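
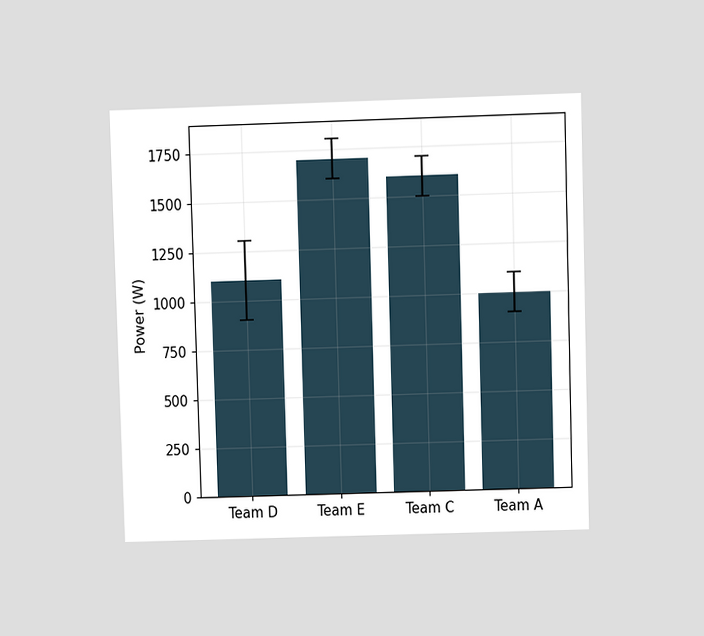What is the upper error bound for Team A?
1100W

The chart is viewed at a slight angle. The Team A bar's upper whisker reaches 1100W.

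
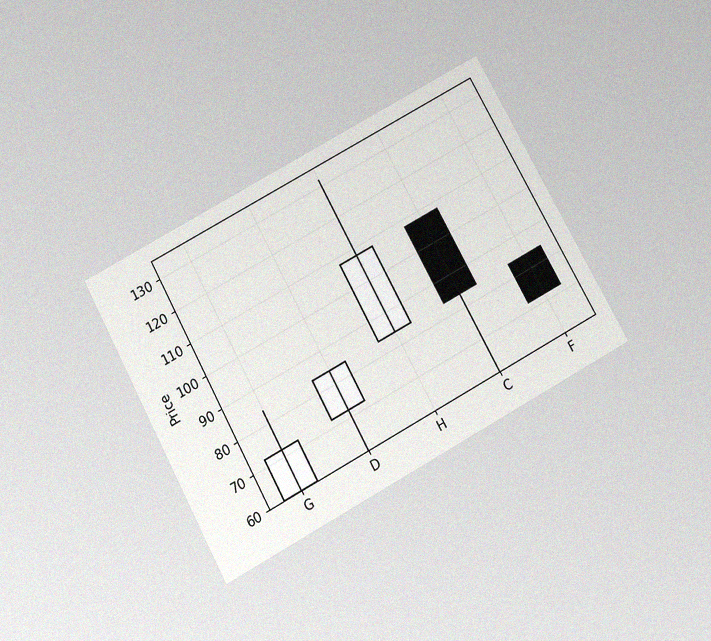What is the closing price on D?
84

The chart is tilted about 29° counter-clockwise and viewed slightly from below, with some photo noise. The D candle closes at 84.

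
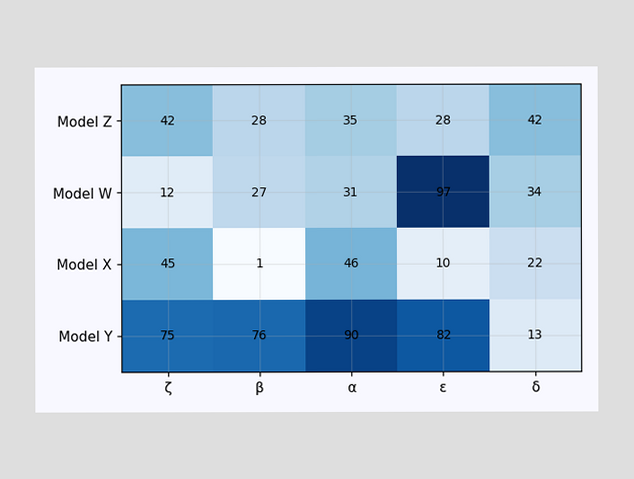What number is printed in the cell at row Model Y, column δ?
13

The (Model Y, δ) cell reads 13.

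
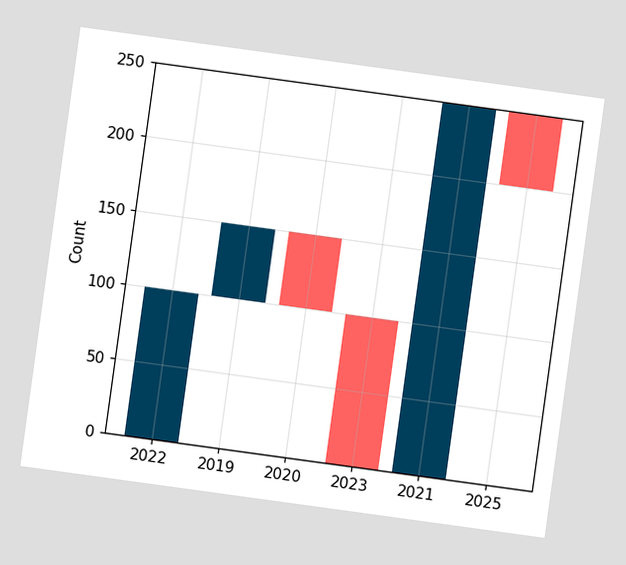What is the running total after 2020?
100

The chart is tilted about 8° clockwise. After 2020 the running total reaches 100.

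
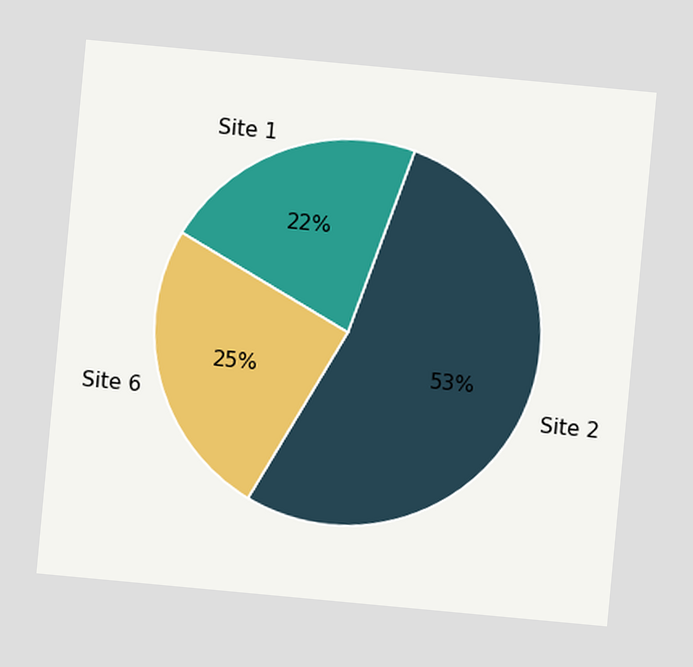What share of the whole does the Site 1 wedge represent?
The chart is tilted about 5° clockwise. The Site 1 slice takes up 22% of the pie.

22%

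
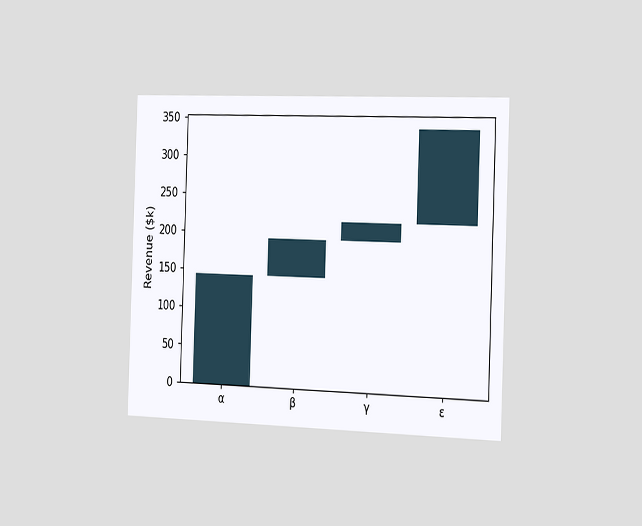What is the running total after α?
$144k

The chart is tilted about 2° clockwise and viewed slightly from the right. After α the running total reaches $144k.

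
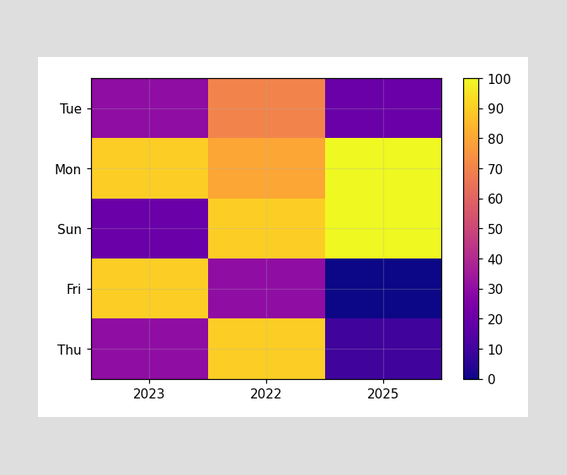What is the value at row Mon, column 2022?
Matching cell (Mon, 2022) against the colorbar gives 80.

80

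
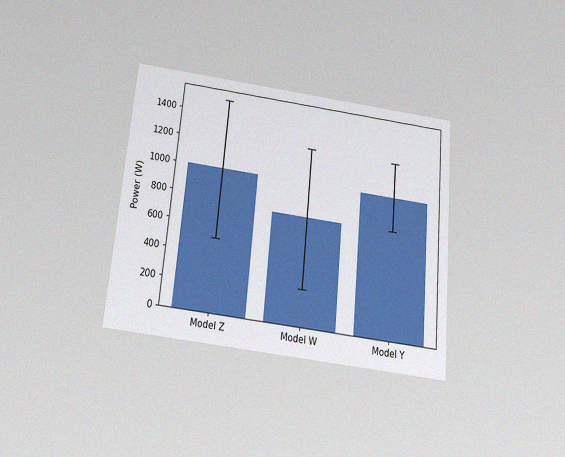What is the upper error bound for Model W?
The chart is tilted about 5° clockwise and viewed slightly from below, with some photo noise. The Model W bar's upper whisker reaches 1250W.

1250W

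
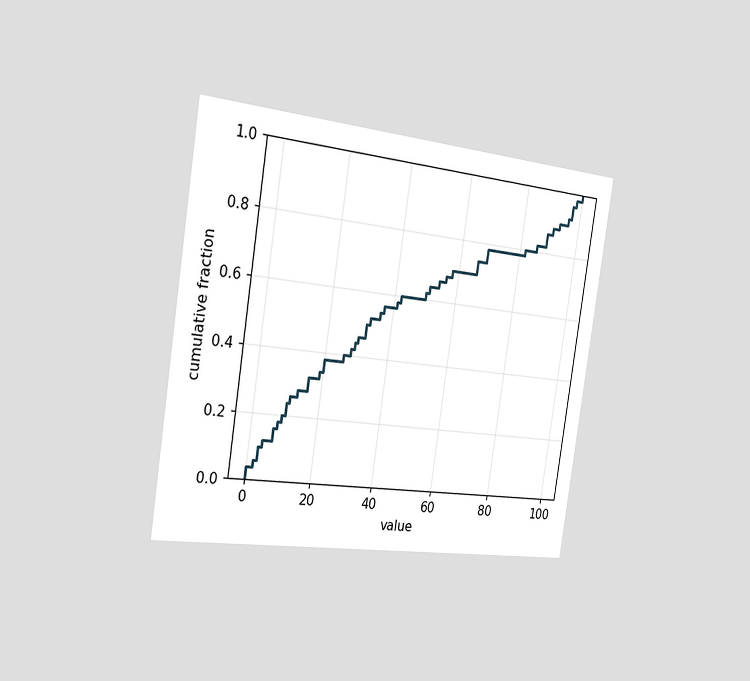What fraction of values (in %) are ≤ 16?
The chart is tilted about 9° clockwise and viewed slightly from the left. At x=16 the ECDF step is at 32%.

32%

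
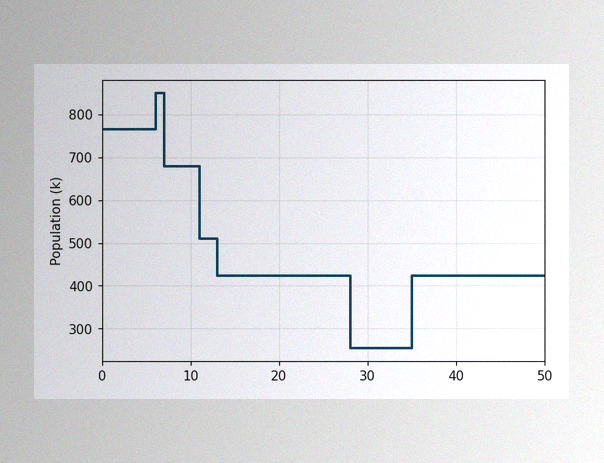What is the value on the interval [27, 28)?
425k

The image has some photo noise and uneven lighting. On [27, 28) the step sits at 425k.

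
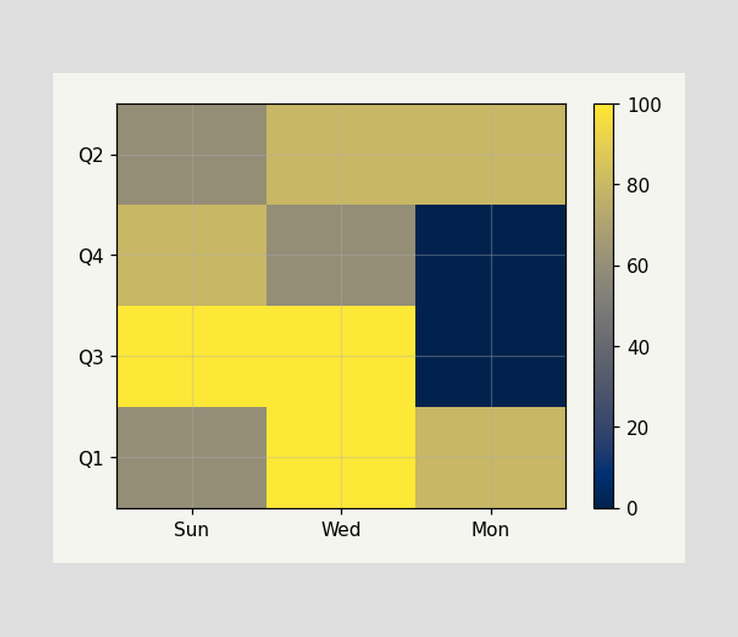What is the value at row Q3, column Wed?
Matching cell (Q3, Wed) against the colorbar gives 100.

100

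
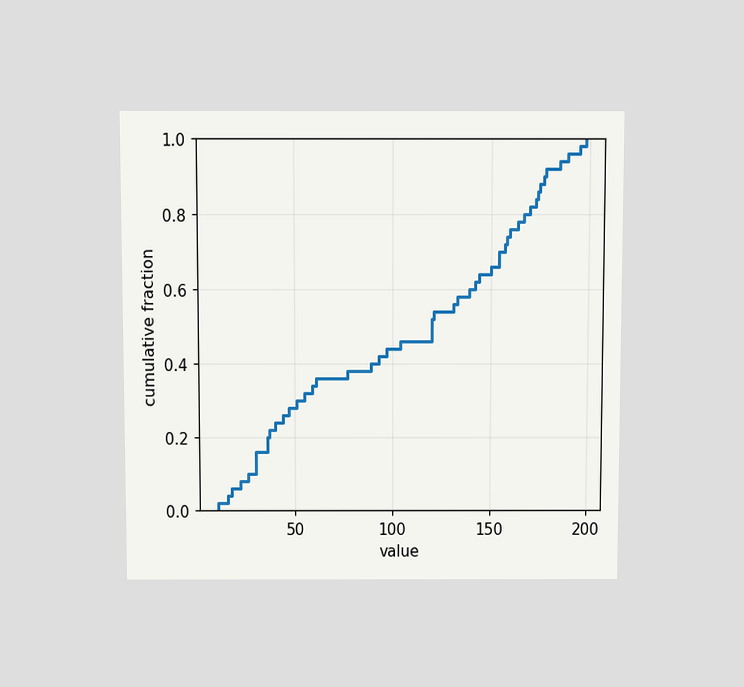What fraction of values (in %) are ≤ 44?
The chart is viewed slightly from above. At x=44 the ECDF step is at 26%.

26%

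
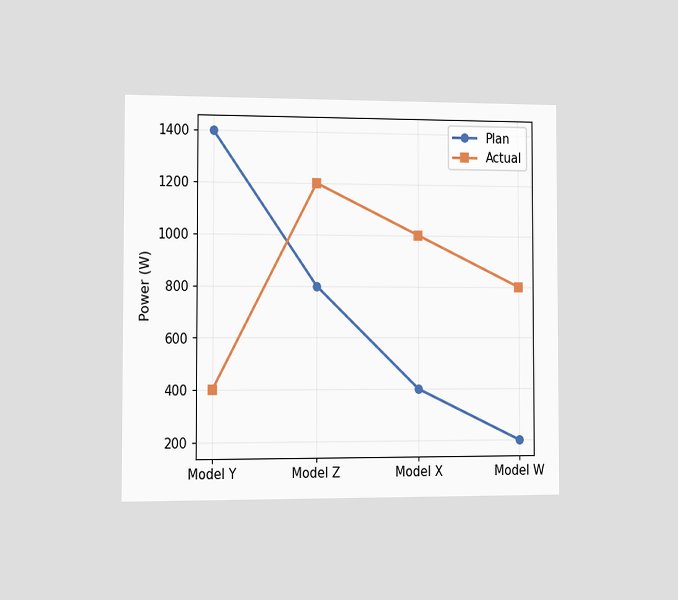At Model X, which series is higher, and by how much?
The chart is viewed slightly from the left. At Model X, Actual sits above the other line by 600W.

Actual, by 600W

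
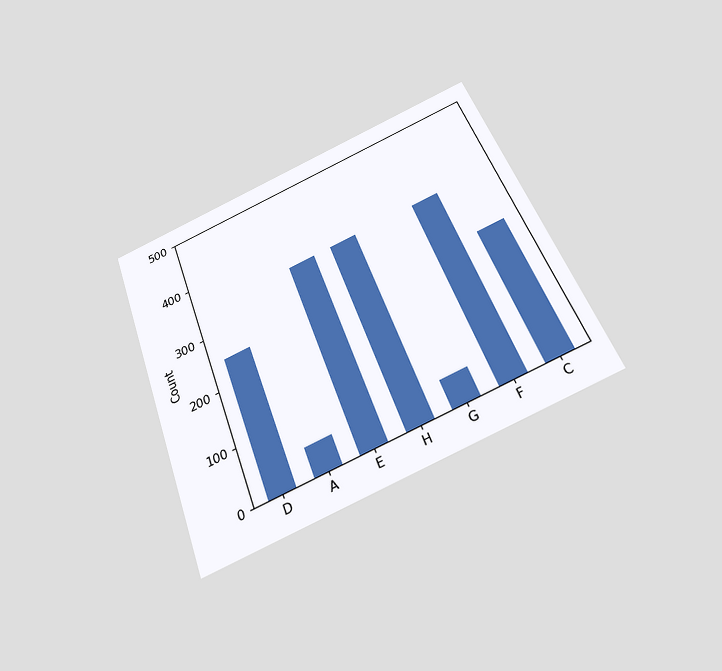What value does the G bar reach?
50

The chart is tilted about 21° counter-clockwise and viewed slightly from below. Reading along the chart's y-axis, the G bar reaches 50.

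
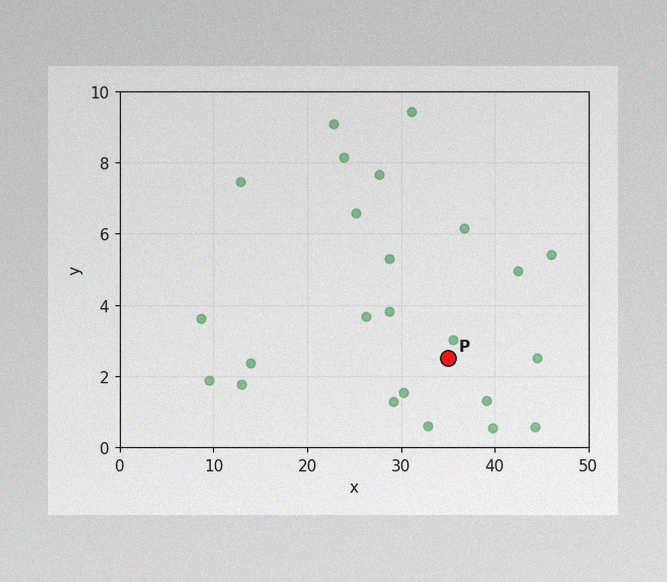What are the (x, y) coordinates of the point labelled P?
The image has some photo noise and uneven lighting. Following the gridlines from P to each axis, P sits at (35, 2.5).

(35, 2.5)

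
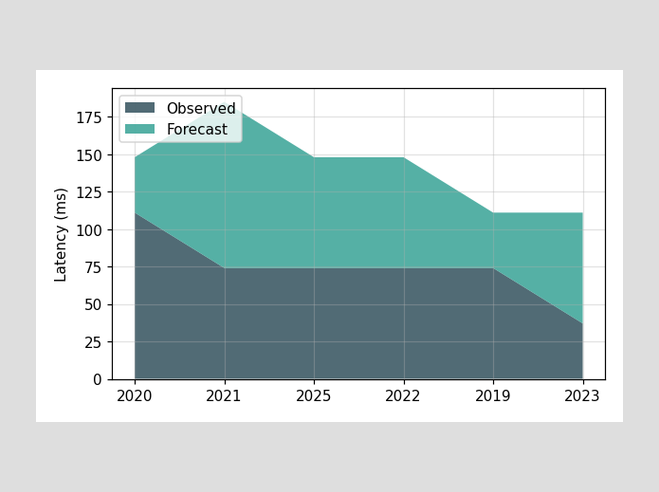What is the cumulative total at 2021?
185ms

The stacked total at 2021 reaches 185ms.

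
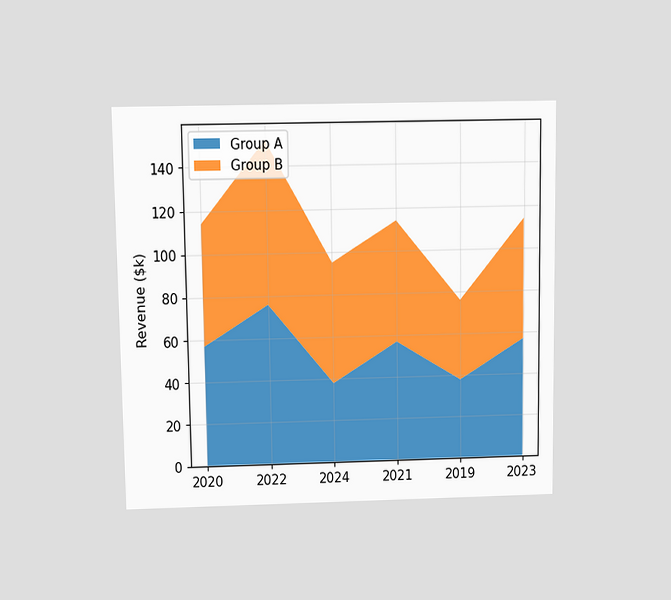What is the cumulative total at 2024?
The chart is viewed slightly from above. The stacked total at 2024 reaches $95k.

$95k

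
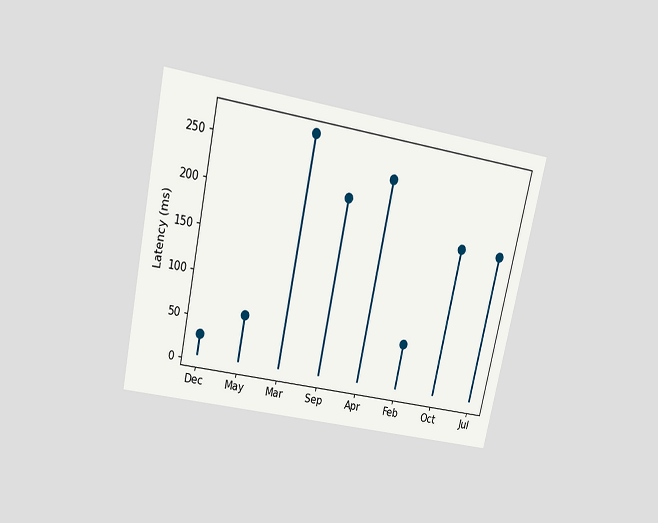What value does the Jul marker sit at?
180ms

The chart is tilted about 12° clockwise and viewed slightly from above. The Jul marker sits at 180ms.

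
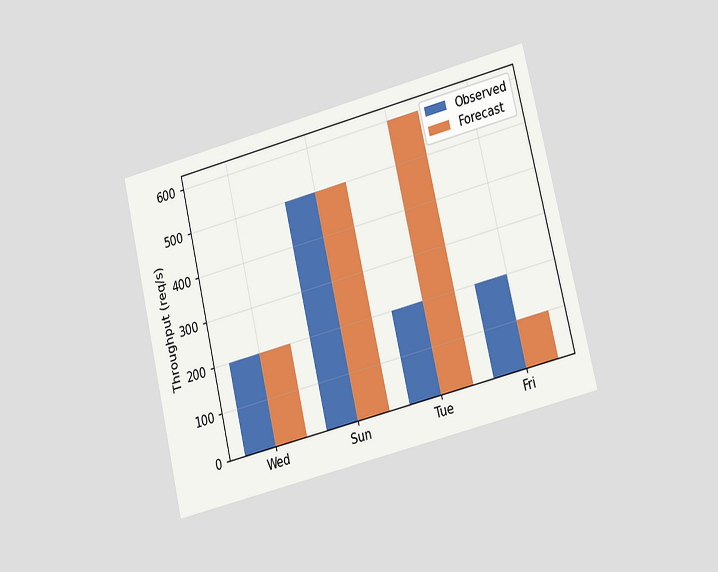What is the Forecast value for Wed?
200req/s

The chart is tilted about 13° counter-clockwise and viewed at a slight angle. The Forecast bar at Wed reaches 200req/s on the y-axis.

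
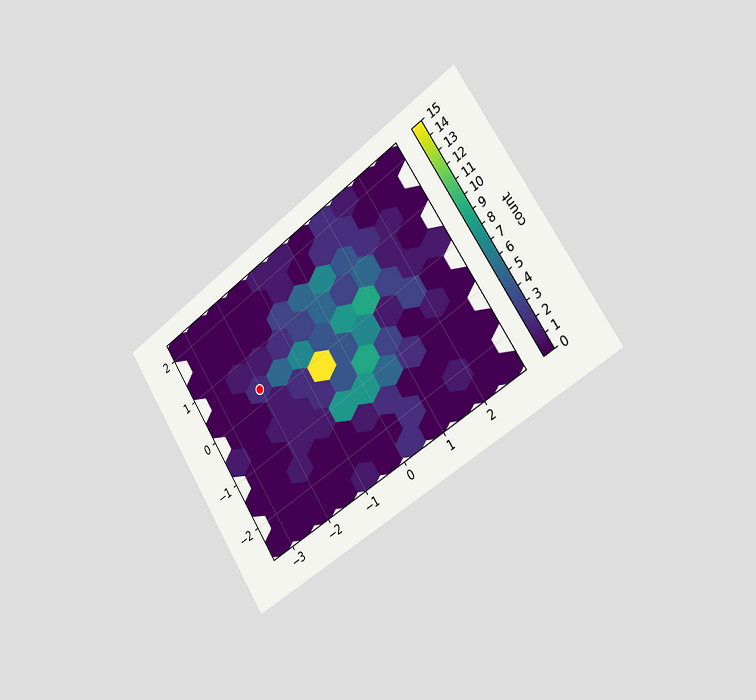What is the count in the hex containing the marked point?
The chart is tilted about 34° counter-clockwise and viewed slightly from the right. The marked hex reads 2 on the colorbar.

2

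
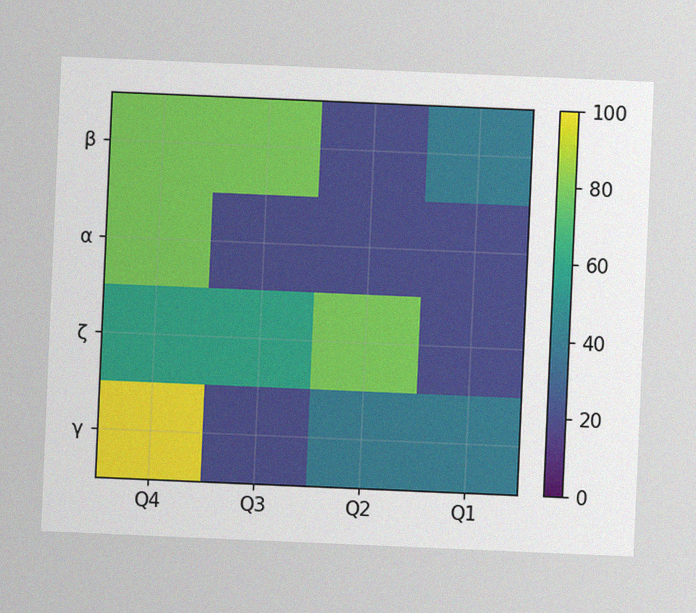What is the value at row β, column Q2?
The chart is tilted about 2° clockwise, with some photo noise. Matching cell (β, Q2) against the colorbar gives 20.

20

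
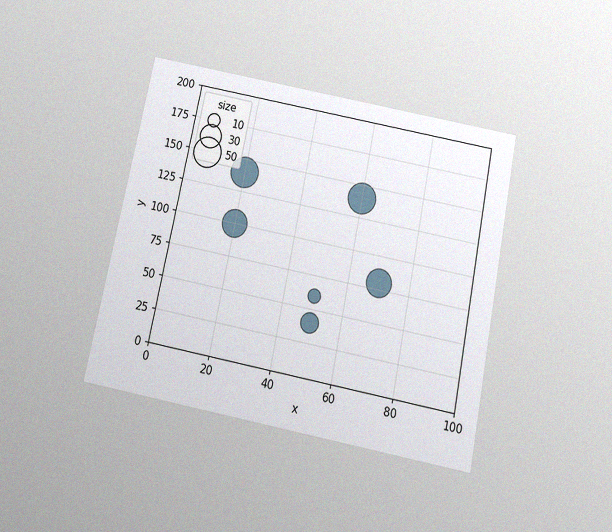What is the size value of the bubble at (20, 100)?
40

The chart is tilted about 11° clockwise and viewed slightly from below, with some photo noise. Matching the bubble at (20, 100) against the size legend gives 40.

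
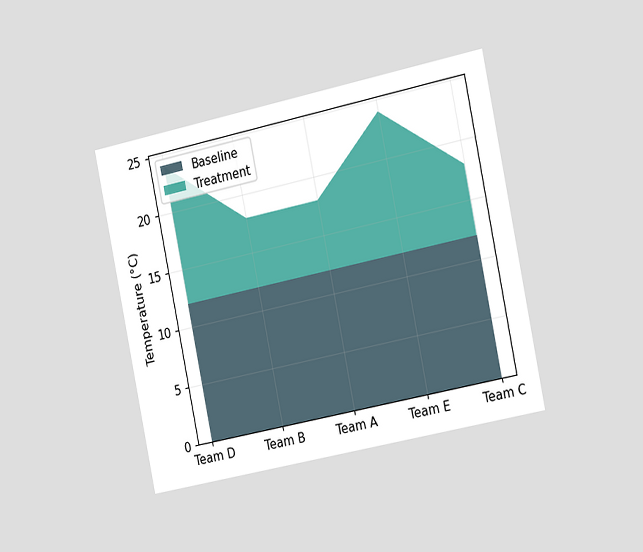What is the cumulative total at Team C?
18°C

The chart is tilted about 12° counter-clockwise and viewed slightly from the right. The stacked total at Team C reaches 18°C.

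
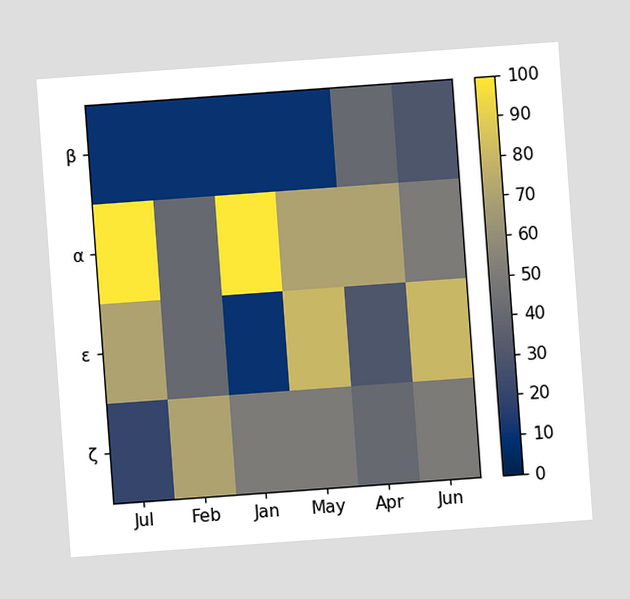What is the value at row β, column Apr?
40

The chart is tilted about 4° counter-clockwise. Matching cell (β, Apr) against the colorbar gives 40.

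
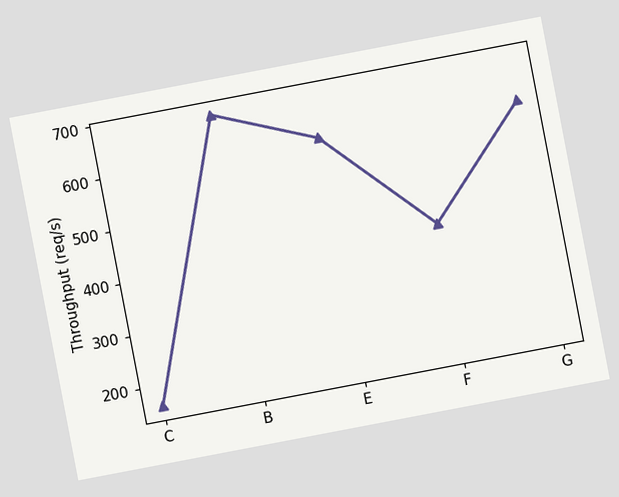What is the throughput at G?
The chart is tilted about 11° counter-clockwise. At G, the line is at 600req/s.

600req/s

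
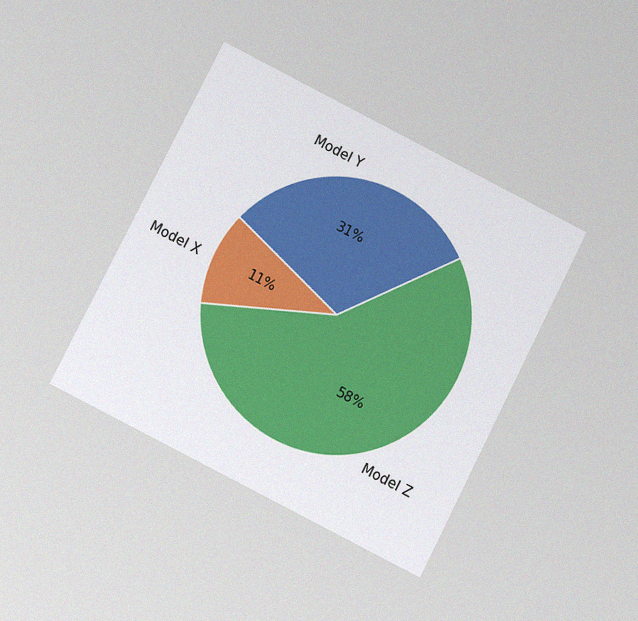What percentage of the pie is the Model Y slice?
31%

The chart is tilted about 27° clockwise and viewed at a slight angle, with some photo noise. The Model Y slice takes up 31% of the pie.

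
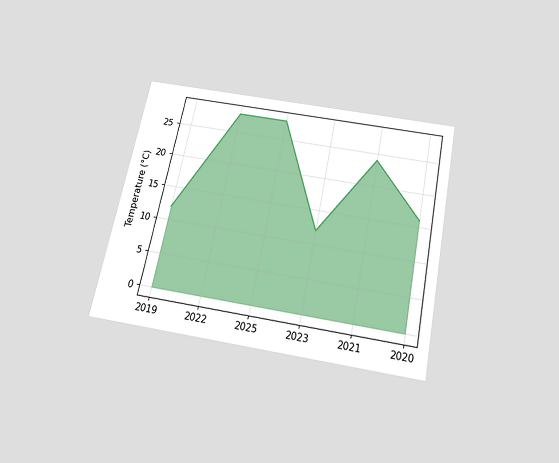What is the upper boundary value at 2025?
28°C

The chart is tilted about 12° clockwise and viewed slightly from below. At 2025 the upper boundary is at 28°C.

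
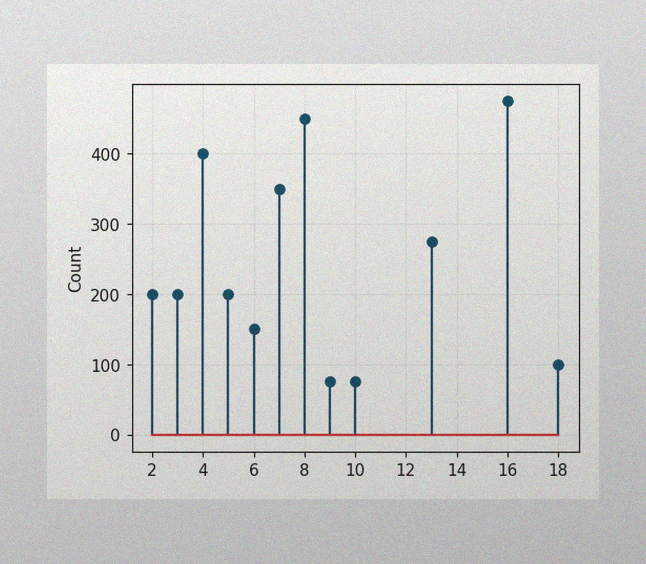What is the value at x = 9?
The image has some photo noise and uneven lighting. The stem at x=9 reaches 75.

75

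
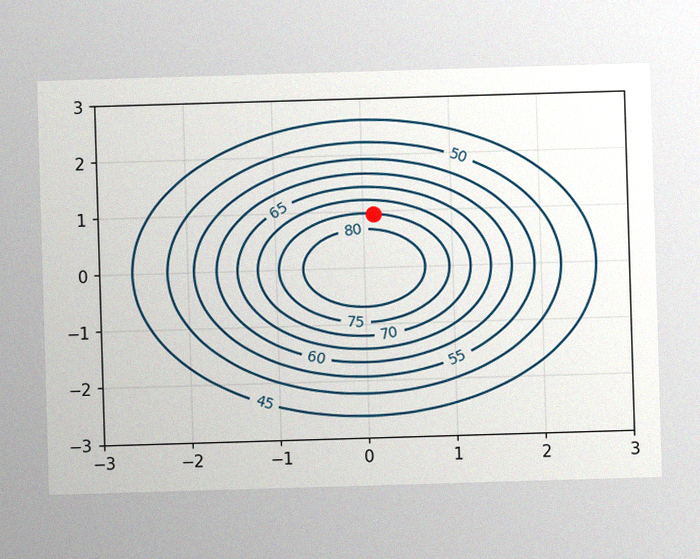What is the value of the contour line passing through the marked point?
The image has some photo noise and uneven lighting. The marked point sits on the contour labelled 75.

75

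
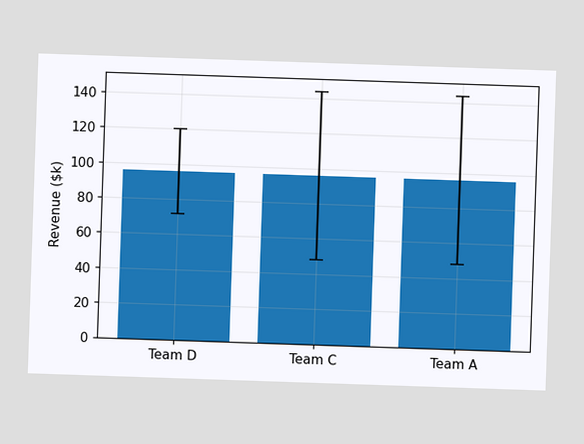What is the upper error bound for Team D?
$120k

The Team D bar's upper whisker reaches $120k.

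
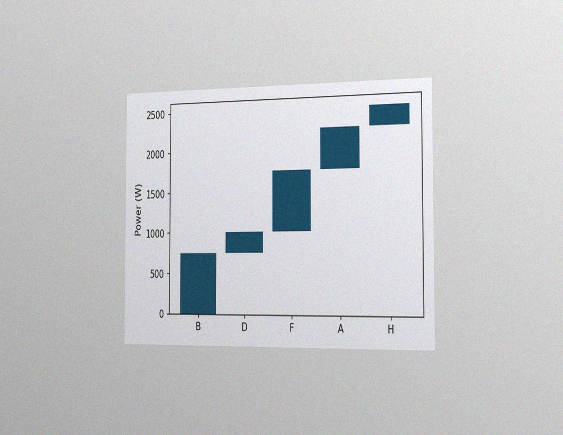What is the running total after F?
The chart is viewed slightly from the right, with some photo noise. After F the running total reaches 1750W.

1750W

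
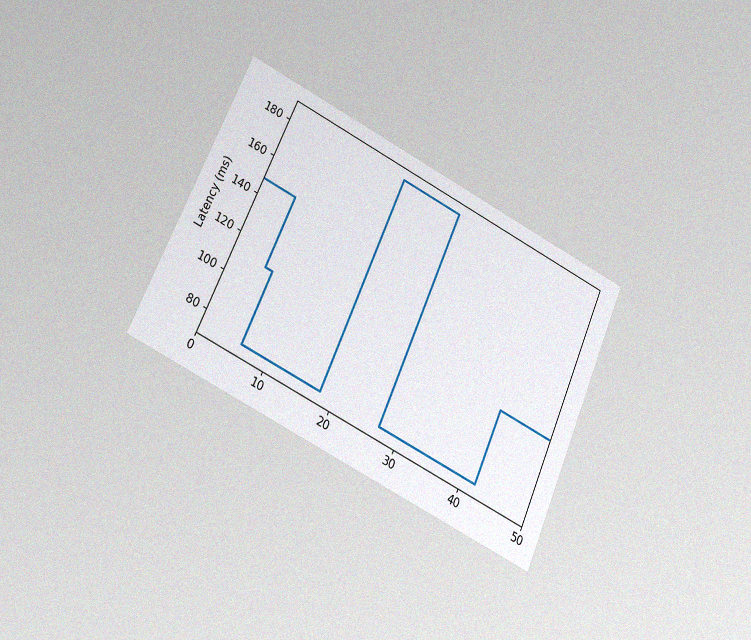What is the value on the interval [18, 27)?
The chart is tilted about 24° clockwise and viewed at a slight angle, with some photo noise. On [18, 27) the step sits at 185ms.

185ms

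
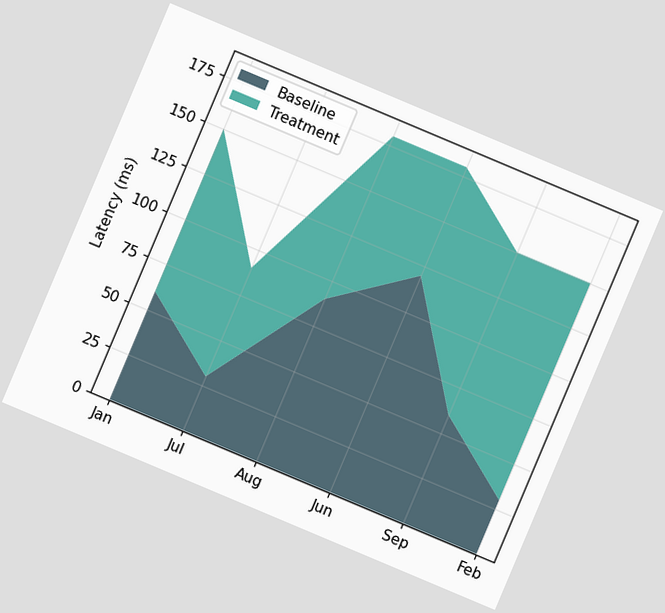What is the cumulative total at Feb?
150ms

The chart is tilted about 23° clockwise. The stacked total at Feb reaches 150ms.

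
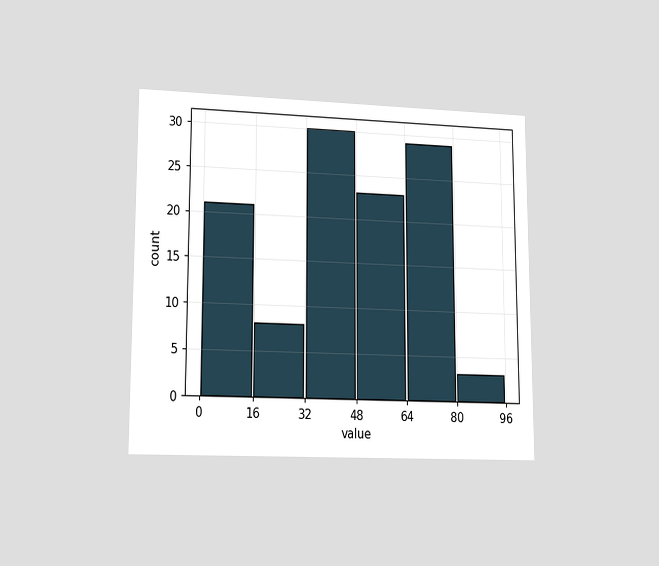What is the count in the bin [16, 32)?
The chart is viewed at a slight angle. The [16, 32) bin has height 8.

8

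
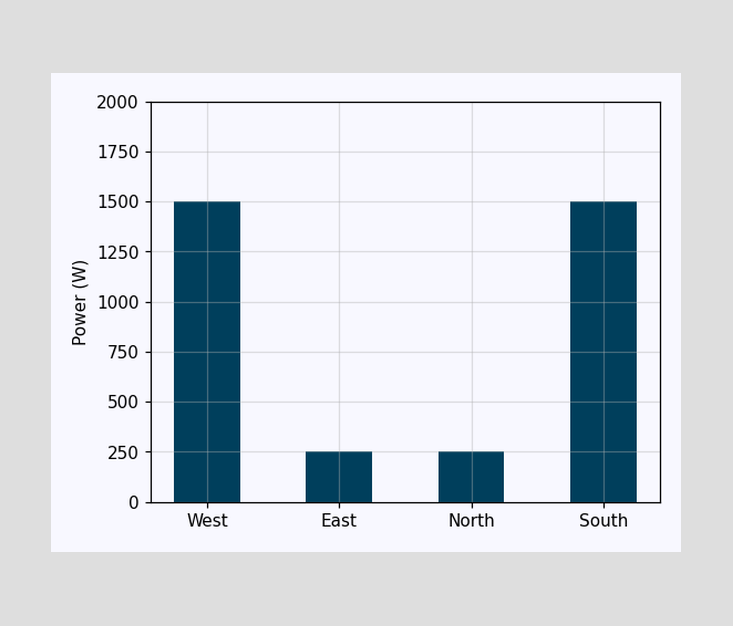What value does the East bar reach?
Reading along the chart's y-axis, the East bar reaches 250W.

250W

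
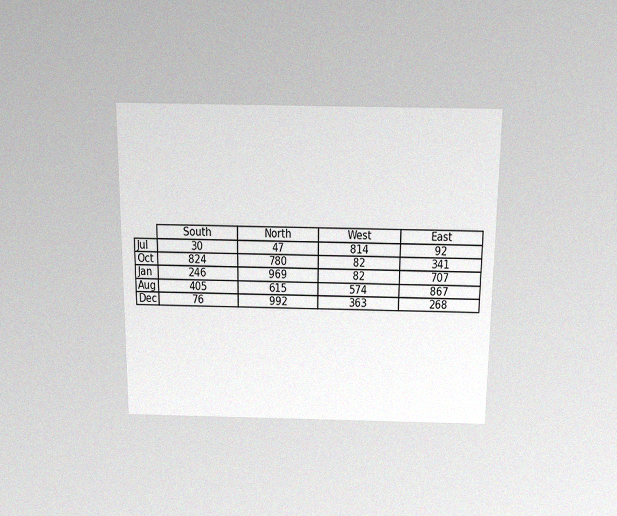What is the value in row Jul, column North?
The chart is viewed slightly from above, with some photo noise. The (Jul, North) cell reads 47.

47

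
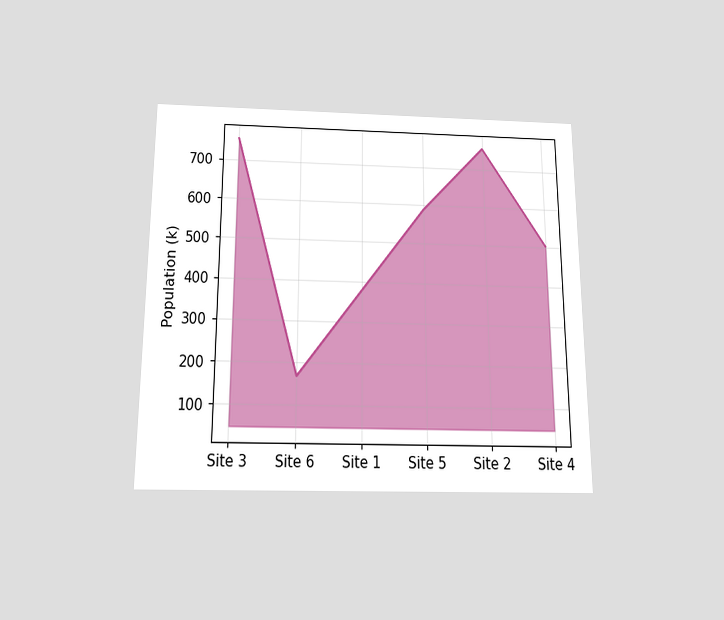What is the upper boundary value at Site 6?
168k

The chart is viewed slightly from below. At Site 6 the upper boundary is at 168k.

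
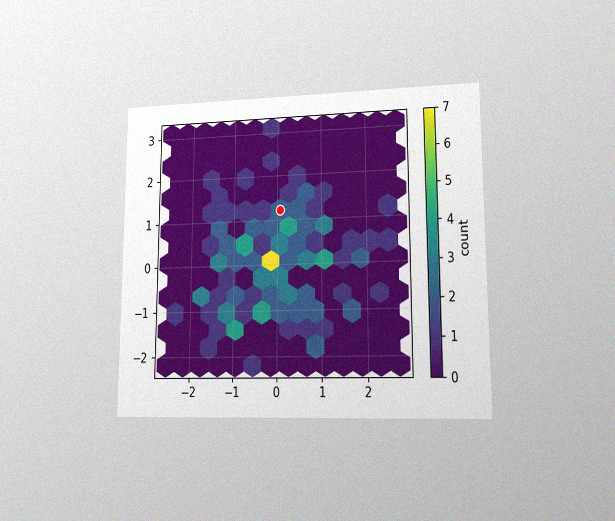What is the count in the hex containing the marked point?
The chart is viewed at a slight angle, with some photo noise. The marked hex reads 2 on the colorbar.

2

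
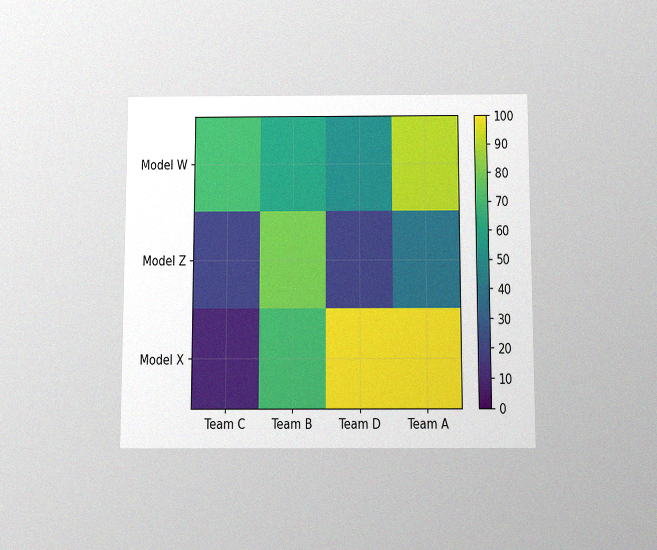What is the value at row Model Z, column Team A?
40

The chart is viewed slightly from below, with some photo noise. Matching cell (Model Z, Team A) against the colorbar gives 40.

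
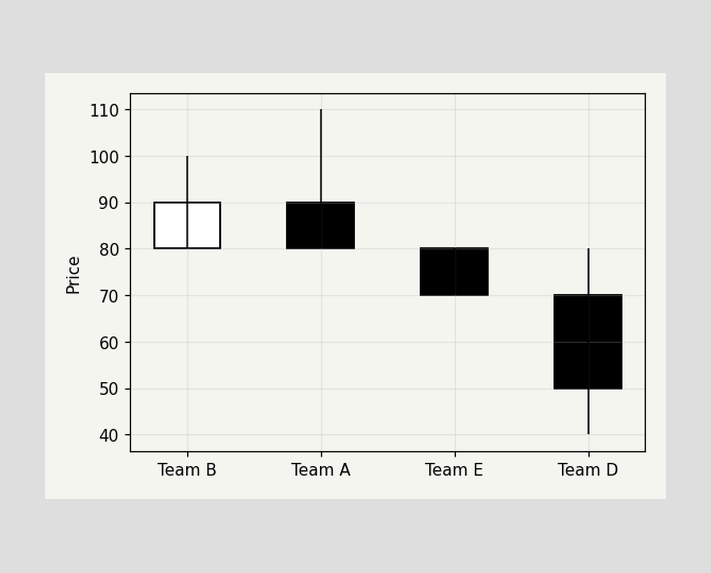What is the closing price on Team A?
The Team A candle closes at 80.

80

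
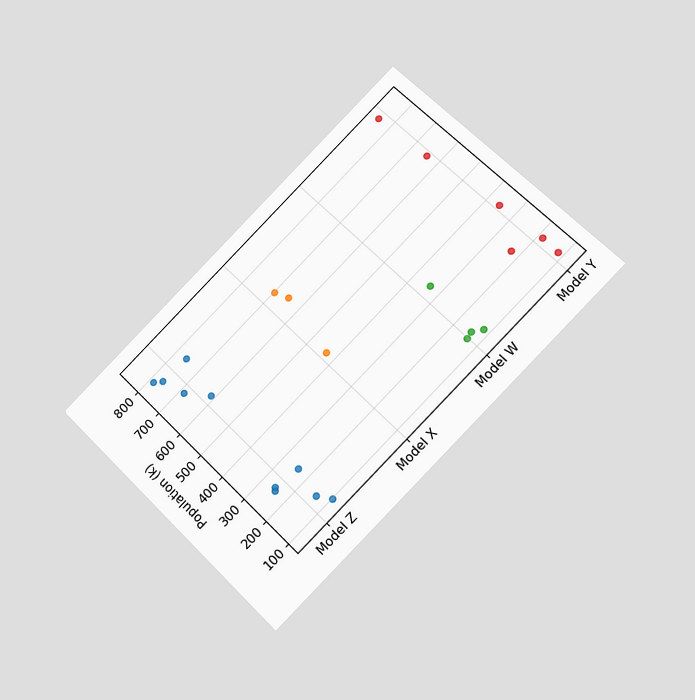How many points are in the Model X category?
3

The chart is tilted about 45° counter-clockwise and viewed at a slight angle. Counting the markers in the Model X column gives 3.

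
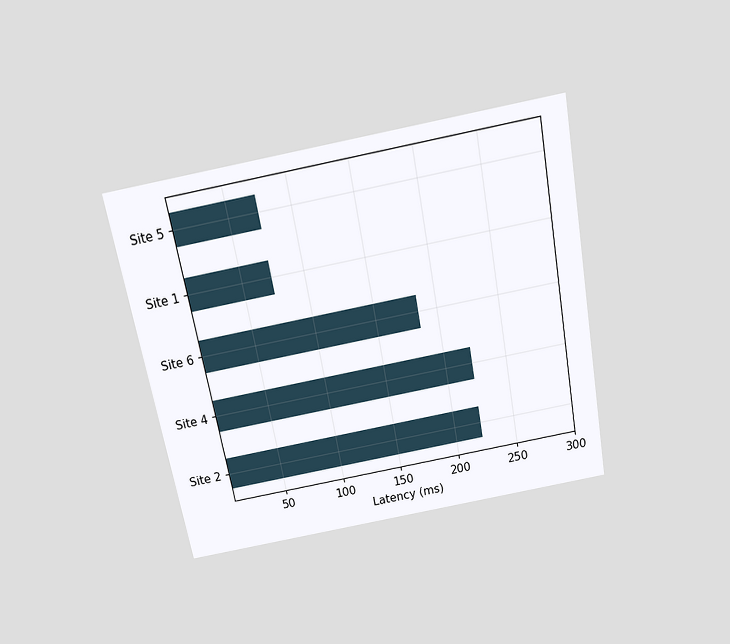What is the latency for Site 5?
The chart is tilted about 11° counter-clockwise and viewed slightly from above. Reading along the chart's x-axis, the Site 5 bar reaches 74ms.

74ms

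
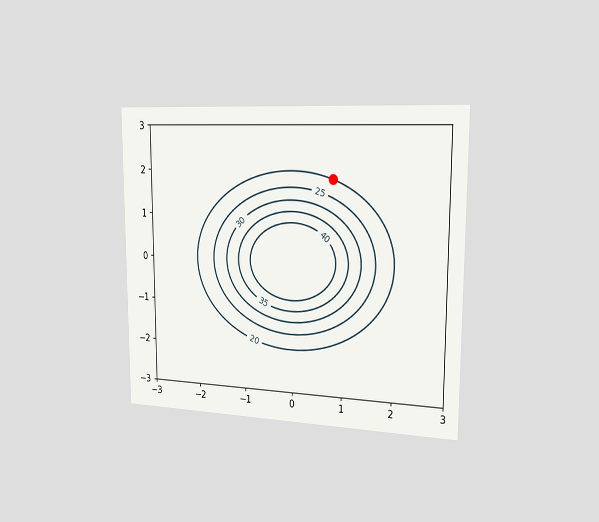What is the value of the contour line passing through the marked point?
The chart is viewed slightly from the right. The marked point sits on the contour labelled 20.

20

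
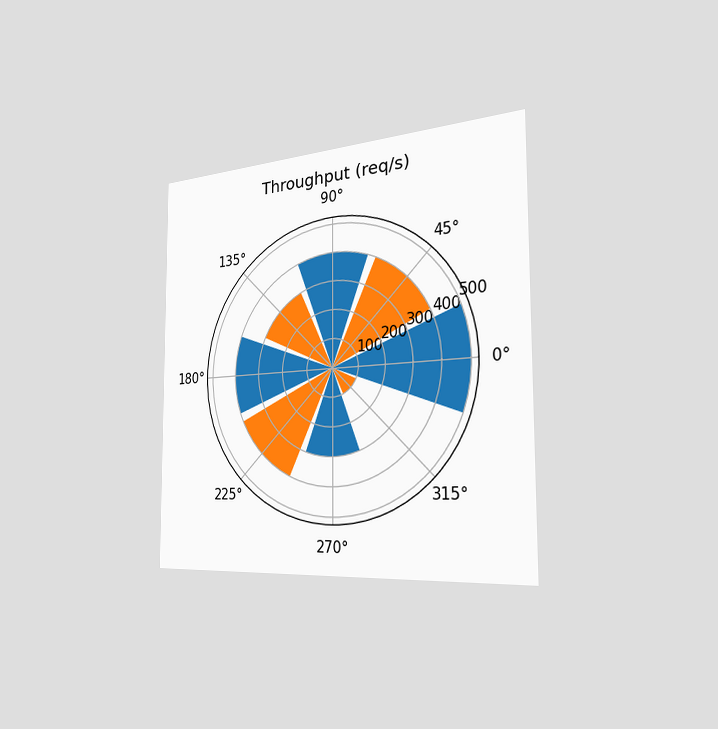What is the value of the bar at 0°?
500req/s

The chart is viewed slightly from the right. The bar at 0° reaches 500req/s on the radial axis.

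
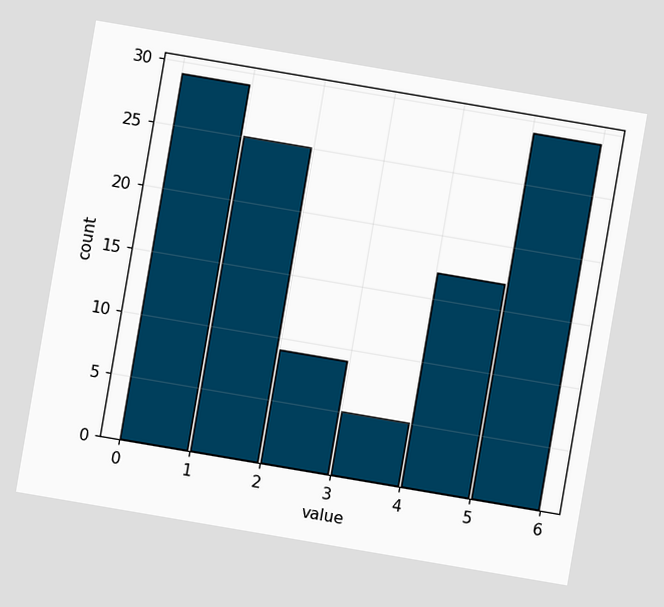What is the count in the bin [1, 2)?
The chart is tilted about 10° clockwise. The [1, 2) bin has height 25.

25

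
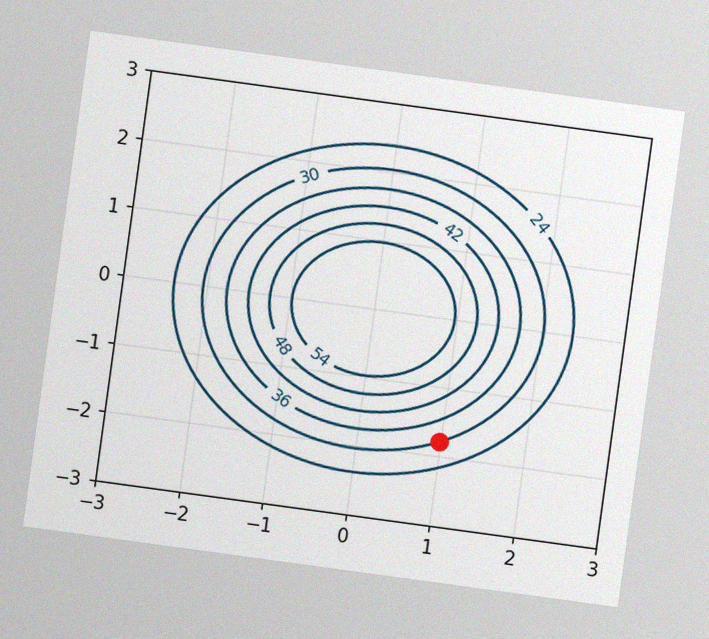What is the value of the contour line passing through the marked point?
30

The chart is tilted about 8° clockwise, with some photo noise. The marked point sits on the contour labelled 30.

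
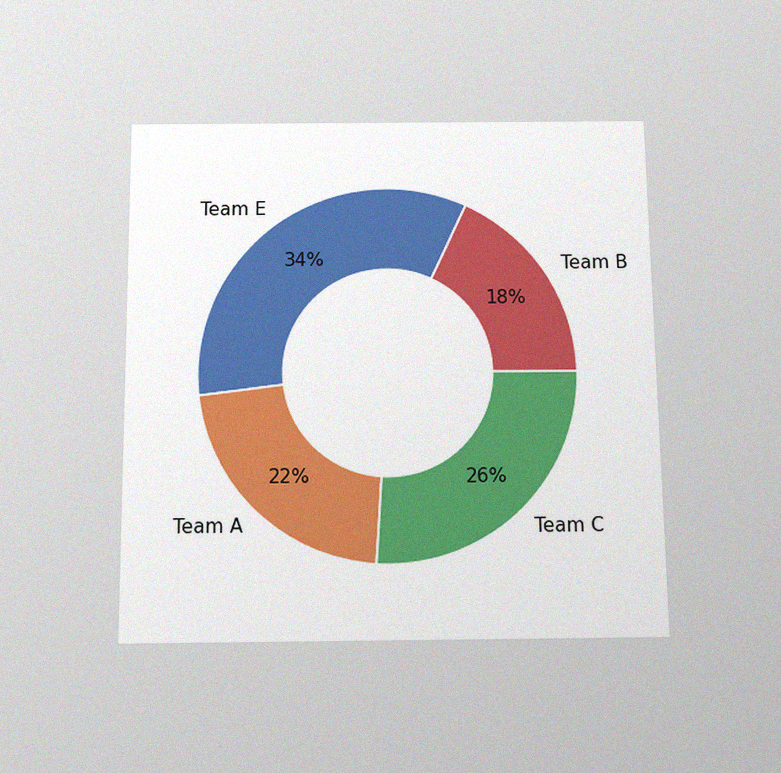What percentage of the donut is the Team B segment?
18%

The chart is viewed slightly from below, with some photo noise. The Team B segment takes up 18% of the ring.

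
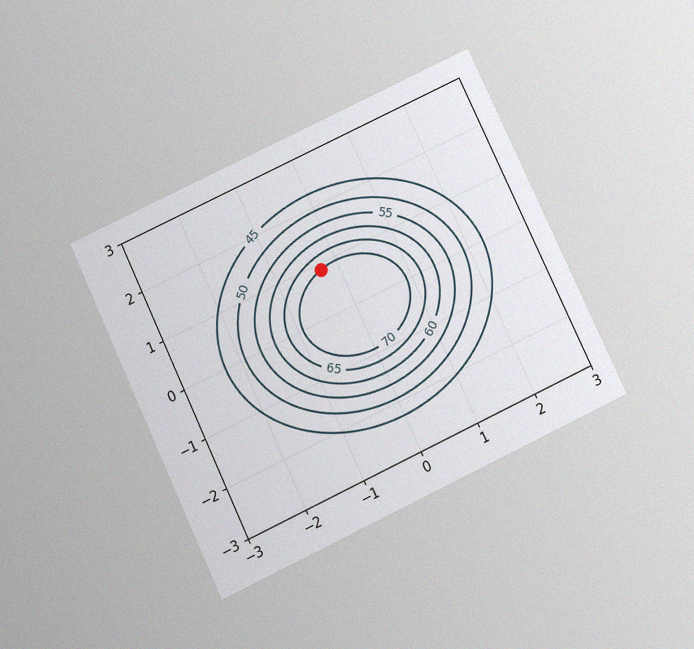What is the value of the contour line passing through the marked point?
70

The chart is tilted about 25° counter-clockwise and viewed slightly from below, with some photo noise. The marked point sits on the contour labelled 70.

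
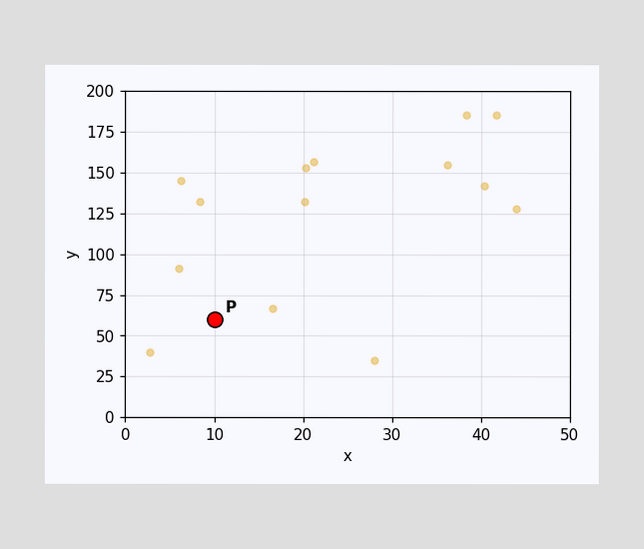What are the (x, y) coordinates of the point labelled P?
(10, 60)

Following the gridlines from P to each axis, P sits at (10, 60).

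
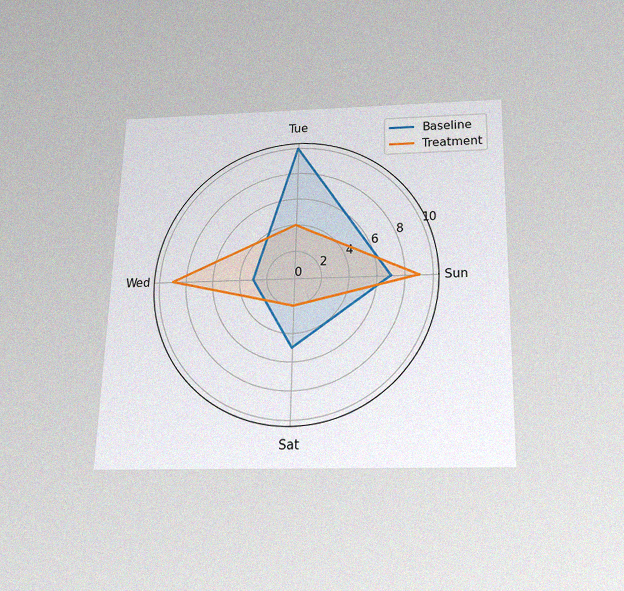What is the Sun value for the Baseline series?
The chart is viewed slightly from below, with some photo noise. On the Sun axis, Baseline reaches 7.

7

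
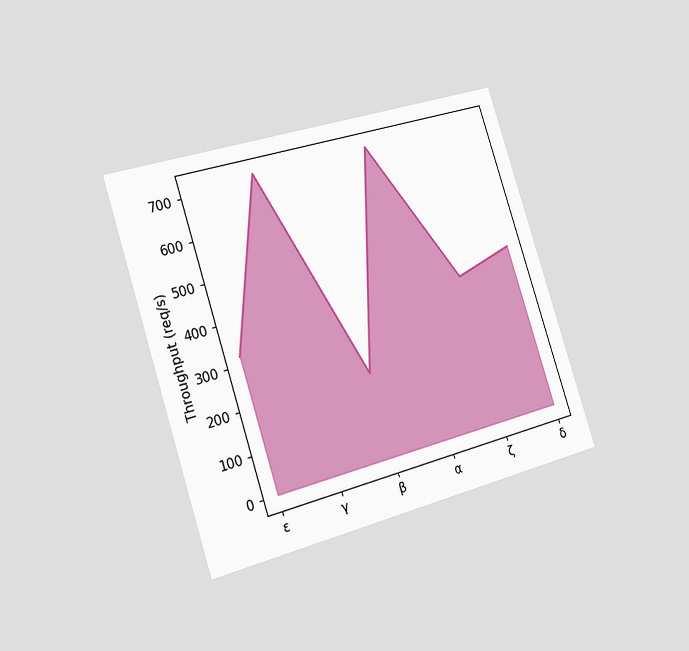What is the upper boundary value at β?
The chart is tilted about 18° counter-clockwise and viewed slightly from the left. At β the upper boundary is at 200req/s.

200req/s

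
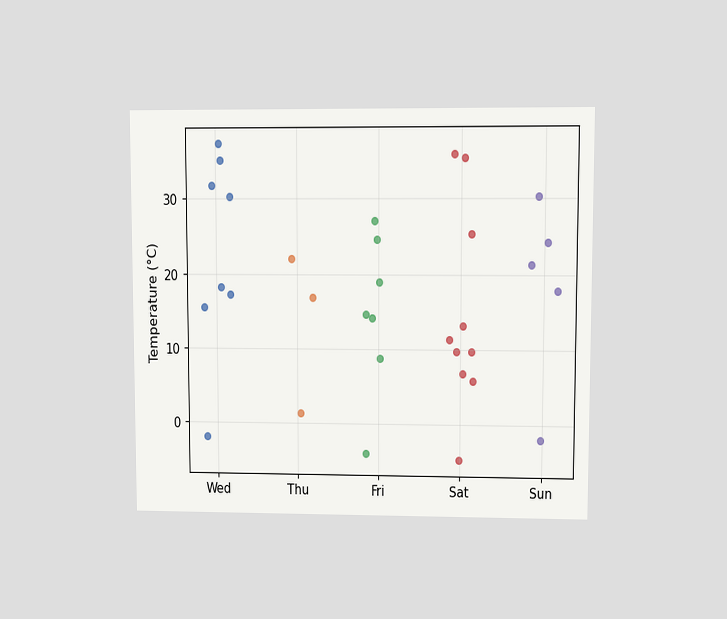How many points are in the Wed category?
8

The chart is viewed at a slight angle. Counting the markers in the Wed column gives 8.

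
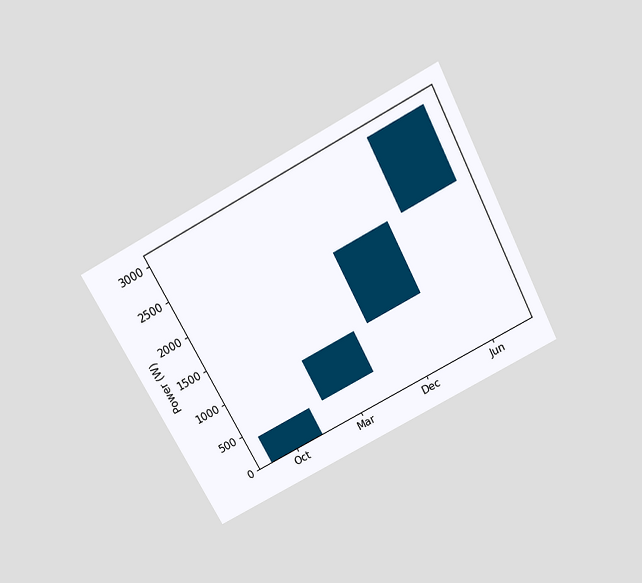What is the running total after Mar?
The chart is tilted about 28° counter-clockwise and viewed slightly from above. After Mar the running total reaches 1000W.

1000W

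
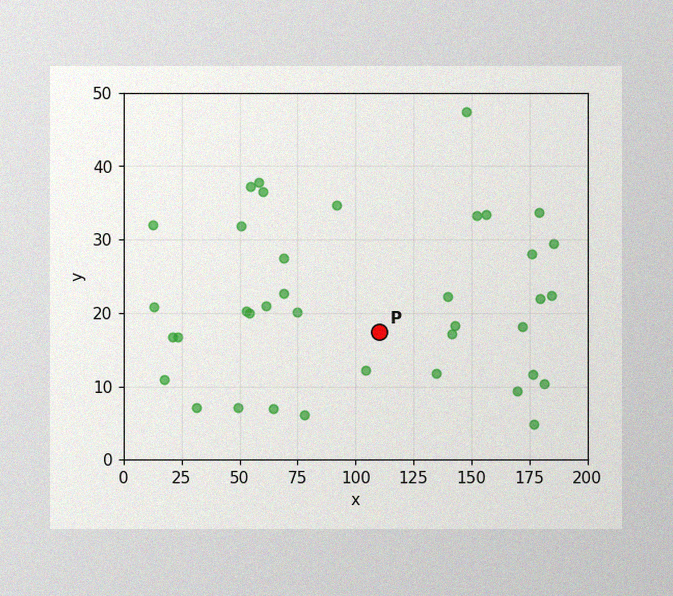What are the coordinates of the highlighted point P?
(110, 17.5)

The image has some photo noise and uneven lighting. Following the gridlines from P to each axis, P sits at (110, 17.5).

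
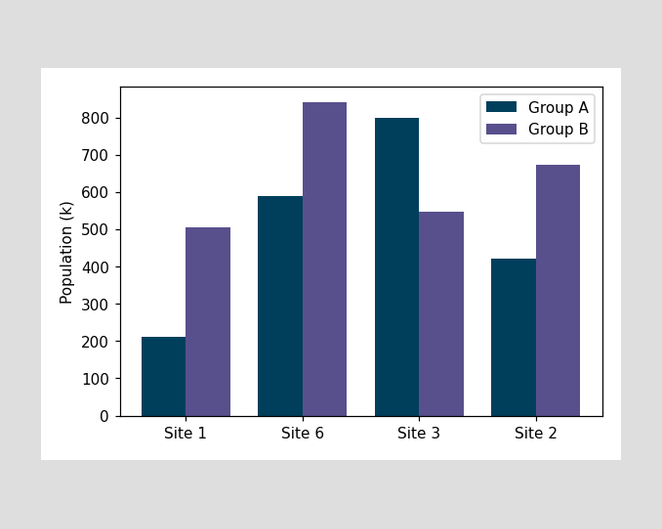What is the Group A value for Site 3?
798k

The Group A bar at Site 3 reaches 798k on the y-axis.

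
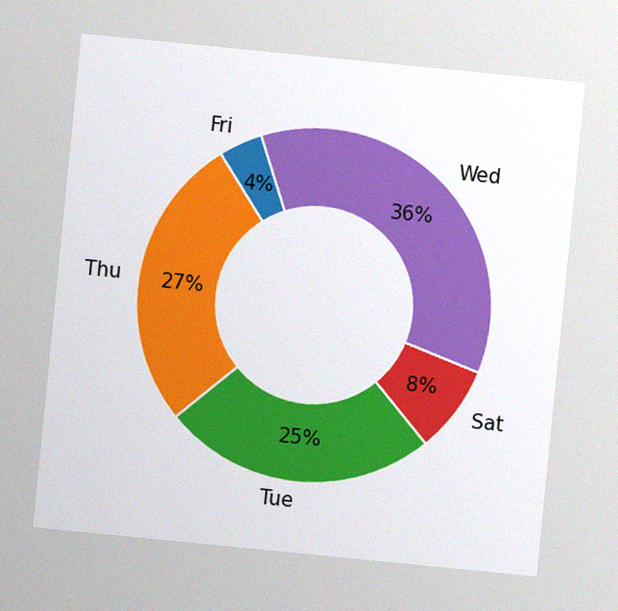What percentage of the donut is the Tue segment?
25%

The chart is tilted about 6° clockwise, with some photo noise. The Tue segment takes up 25% of the ring.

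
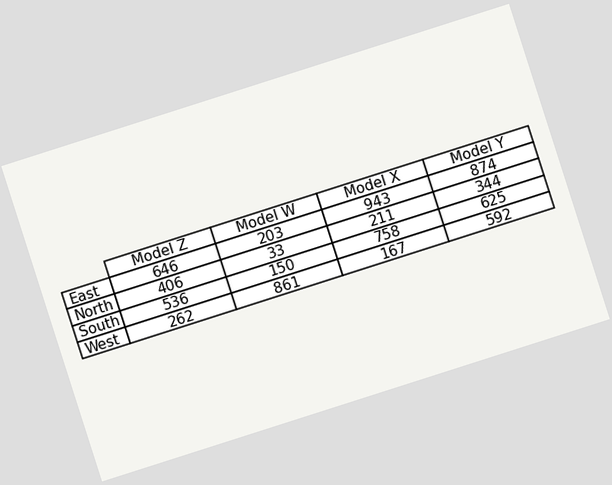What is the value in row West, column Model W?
The chart is tilted about 18° counter-clockwise. The (West, Model W) cell reads 861.

861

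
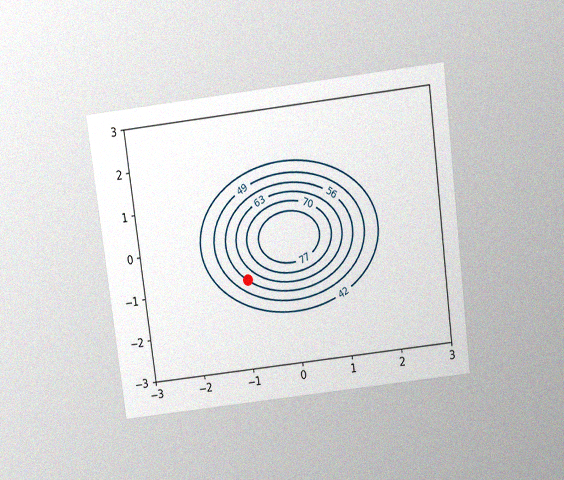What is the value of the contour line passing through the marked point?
The chart is tilted about 7° counter-clockwise and viewed slightly from above, with some photo noise. The marked point sits on the contour labelled 56.

56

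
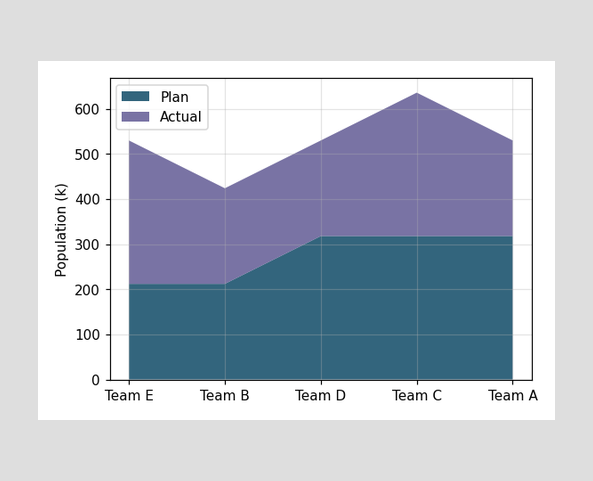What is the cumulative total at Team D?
530k

The stacked total at Team D reaches 530k.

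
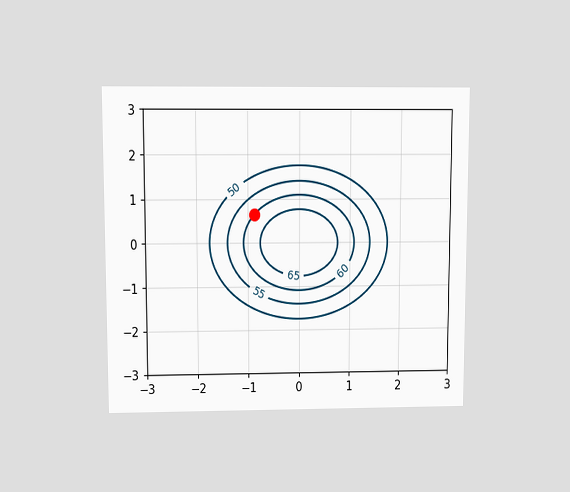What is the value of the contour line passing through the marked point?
The chart is viewed slightly from above. The marked point sits on the contour labelled 60.

60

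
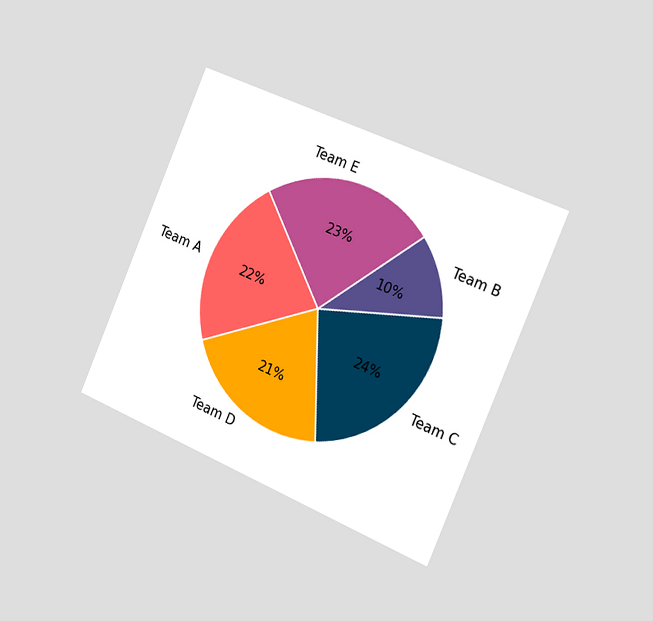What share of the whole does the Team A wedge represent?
22%

The chart is tilted about 23° clockwise and viewed slightly from the right. The Team A slice takes up 22% of the pie.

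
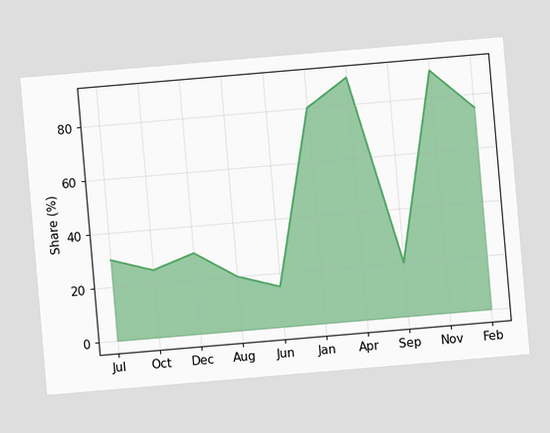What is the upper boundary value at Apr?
The chart is tilted about 5° counter-clockwise. At Apr the upper boundary is at 90%.

90%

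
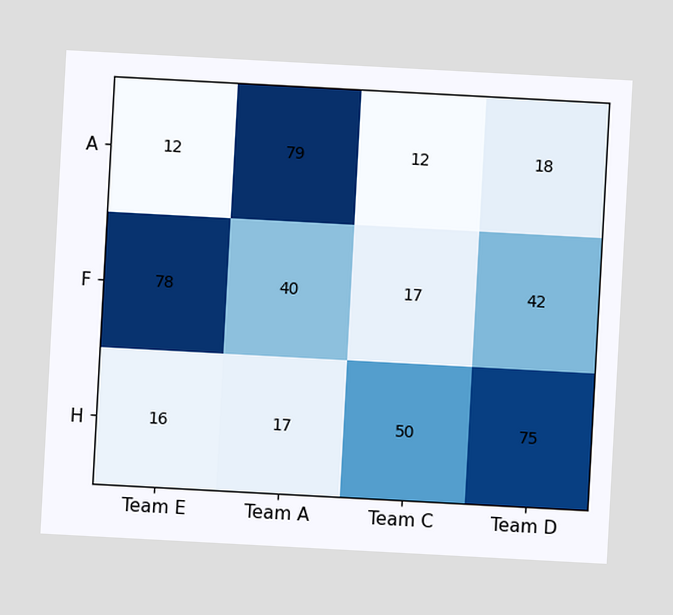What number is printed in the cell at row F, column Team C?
The chart is tilted about 3° clockwise. The (F, Team C) cell reads 17.

17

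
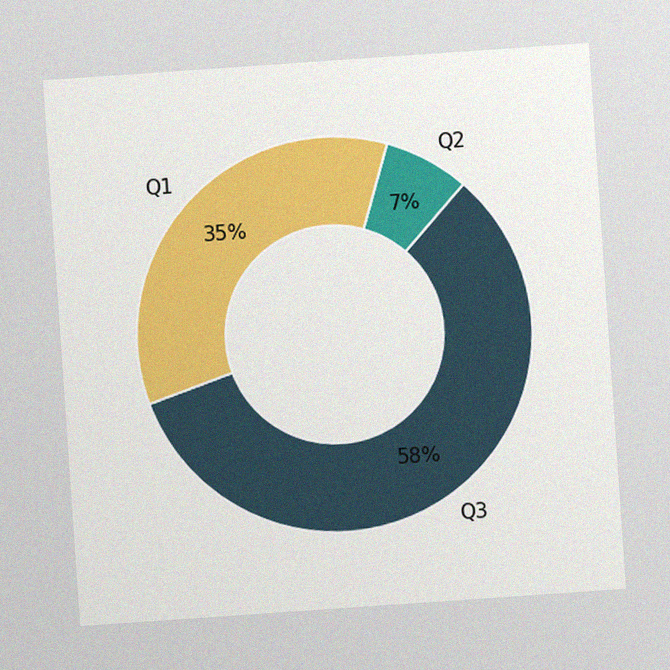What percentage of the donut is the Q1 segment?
35%

The chart is tilted about 4° counter-clockwise, with some photo noise. The Q1 segment takes up 35% of the ring.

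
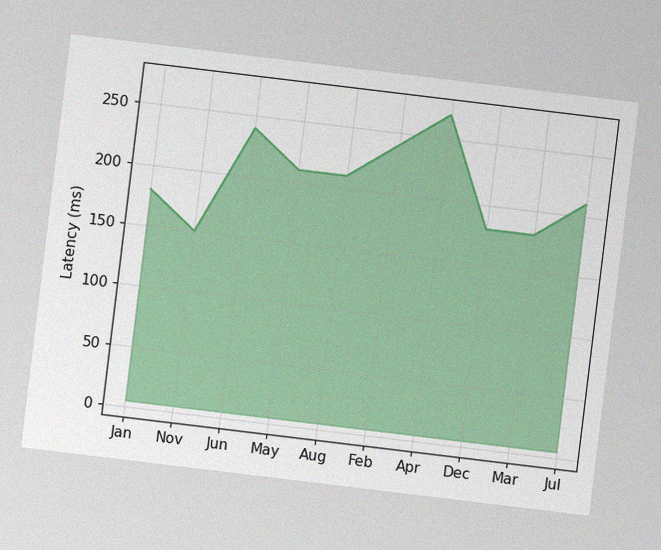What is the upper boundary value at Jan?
180ms

The chart is tilted about 7° clockwise, with some photo noise. At Jan the upper boundary is at 180ms.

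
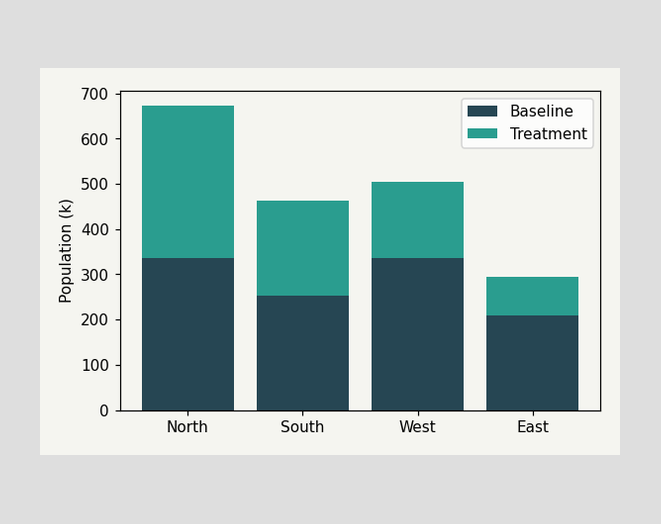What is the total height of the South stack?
462k

The South stack's top reaches 462k on the y-axis.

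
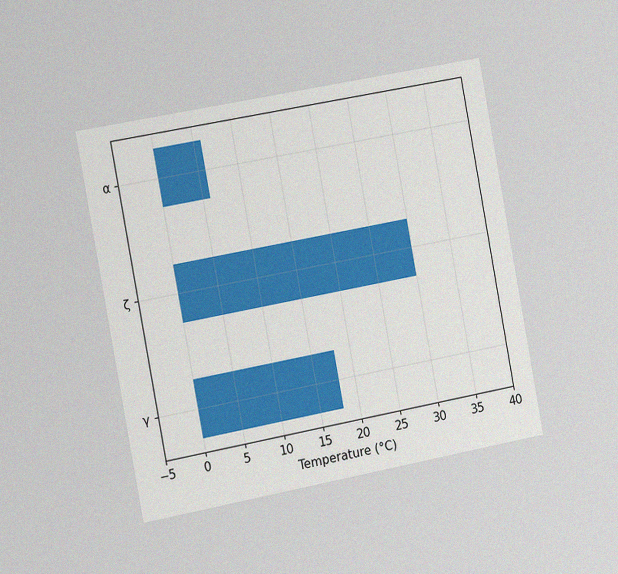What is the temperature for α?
The chart is tilted about 11° counter-clockwise and viewed slightly from the left, with some photo noise. Reading along the chart's x-axis, the α bar reaches 6°C.

6°C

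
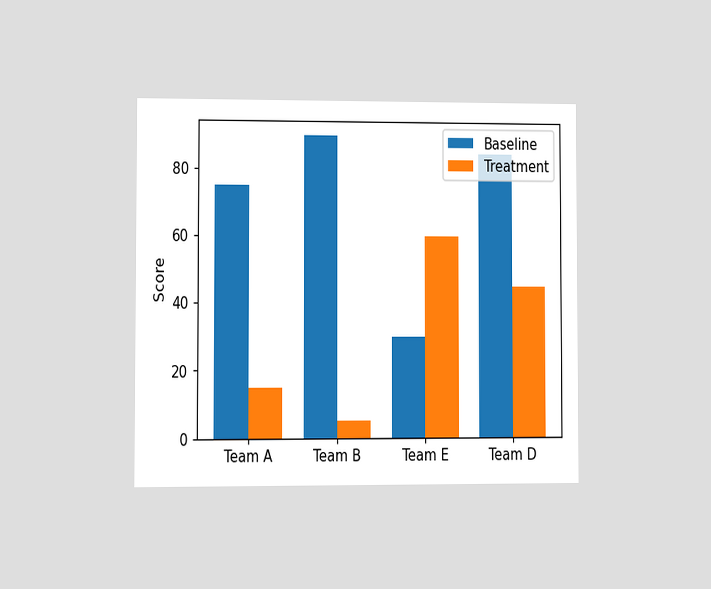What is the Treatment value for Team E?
The chart is viewed at a slight angle. The Treatment bar at Team E reaches 60 on the y-axis.

60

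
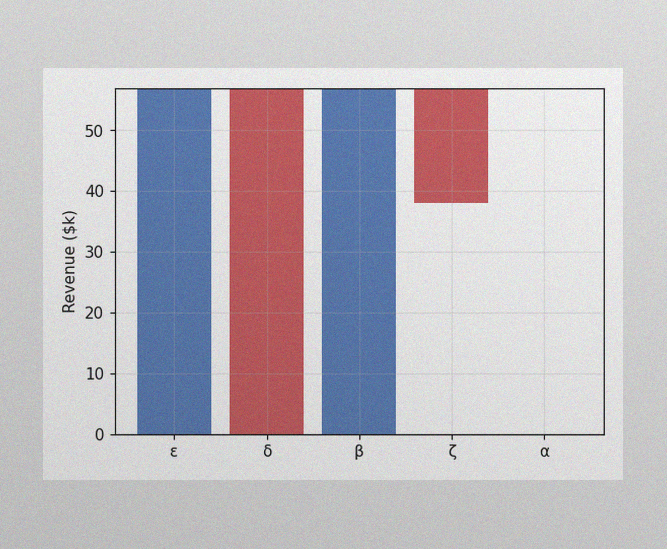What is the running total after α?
$38k

The image has some photo noise and uneven lighting. After α the running total reaches $38k.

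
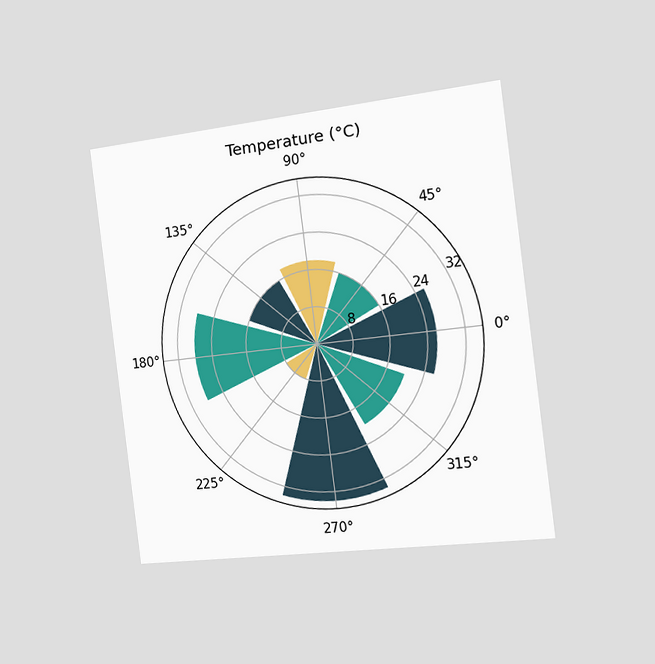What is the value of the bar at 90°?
The chart is tilted about 7° counter-clockwise and viewed slightly from the right. The bar at 90° reaches 18°C on the radial axis.

18°C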